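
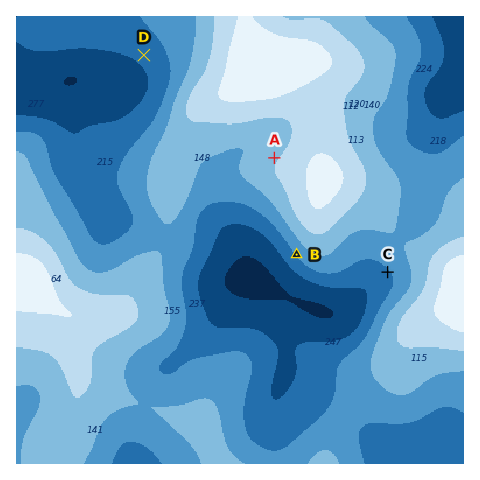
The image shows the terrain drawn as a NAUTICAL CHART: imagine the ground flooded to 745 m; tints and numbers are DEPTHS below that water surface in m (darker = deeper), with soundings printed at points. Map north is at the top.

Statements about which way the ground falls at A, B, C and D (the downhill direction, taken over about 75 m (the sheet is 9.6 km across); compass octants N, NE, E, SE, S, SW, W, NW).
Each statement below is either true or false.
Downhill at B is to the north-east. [false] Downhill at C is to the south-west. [true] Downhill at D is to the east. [false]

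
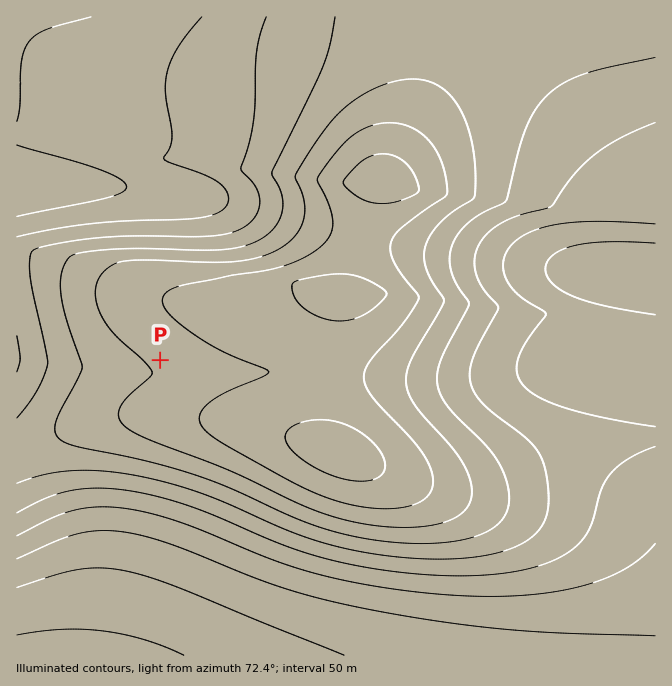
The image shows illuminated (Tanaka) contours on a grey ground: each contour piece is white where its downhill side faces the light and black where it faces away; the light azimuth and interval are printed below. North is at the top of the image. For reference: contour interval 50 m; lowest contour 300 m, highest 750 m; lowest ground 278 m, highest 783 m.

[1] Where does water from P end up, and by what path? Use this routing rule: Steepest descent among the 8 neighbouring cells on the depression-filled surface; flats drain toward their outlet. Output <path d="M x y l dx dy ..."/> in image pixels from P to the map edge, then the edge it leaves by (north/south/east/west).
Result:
<path d="M160 360l-10 10-133 0"/>
exit: west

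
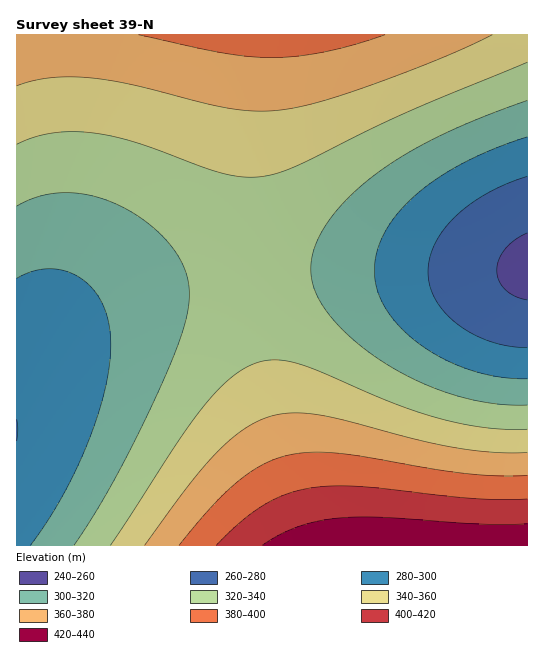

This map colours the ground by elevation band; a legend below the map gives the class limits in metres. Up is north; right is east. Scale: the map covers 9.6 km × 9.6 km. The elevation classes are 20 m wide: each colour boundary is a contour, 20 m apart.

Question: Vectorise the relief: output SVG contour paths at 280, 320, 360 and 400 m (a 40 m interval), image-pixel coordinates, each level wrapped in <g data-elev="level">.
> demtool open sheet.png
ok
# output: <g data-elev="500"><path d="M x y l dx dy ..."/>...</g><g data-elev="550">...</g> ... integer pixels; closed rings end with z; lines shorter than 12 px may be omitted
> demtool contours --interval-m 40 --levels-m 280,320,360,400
<g data-elev="280"><path d="M17 420l1 9-1 12"/><path d="M527 348l-18-2-19-5-17-7-15-9-12-12-10-13-6-13-2-15 2-15 5-13 8-14 12-13 15-13 17-11 19-9 21-8"/></g><g data-elev="320"><path d="M527 405l-34-2-36-7-36-14-35-18-31-23-25-25-15-24-3-11-1-12 1-10 3-12 11-23 20-24 26-23 30-21 35-19 41-18 49-19"/><path d="M17 206l22-10 24-3 27 2 26 9 26 15 23 20 15 21 5 11 3 12 1 17-3 20-8 24-13 32-23 49-23 47-23 39-22 34"/></g><g data-elev="360"><path d="M527 452l-36 0-40-5-134-32-23-2-20 2-15 5-13 8-28 23-29 34-44 60"/><path d="M17 86l16-5 17-3 19-1 21 1 43 7 94 23 27 3 24-1 37-7 51-16 74-28 52-24"/></g><g data-elev="400"><path d="M527 499l-56-1-116-12-22 0-20 2-26 6-22 10-23 17-26 24"/></g>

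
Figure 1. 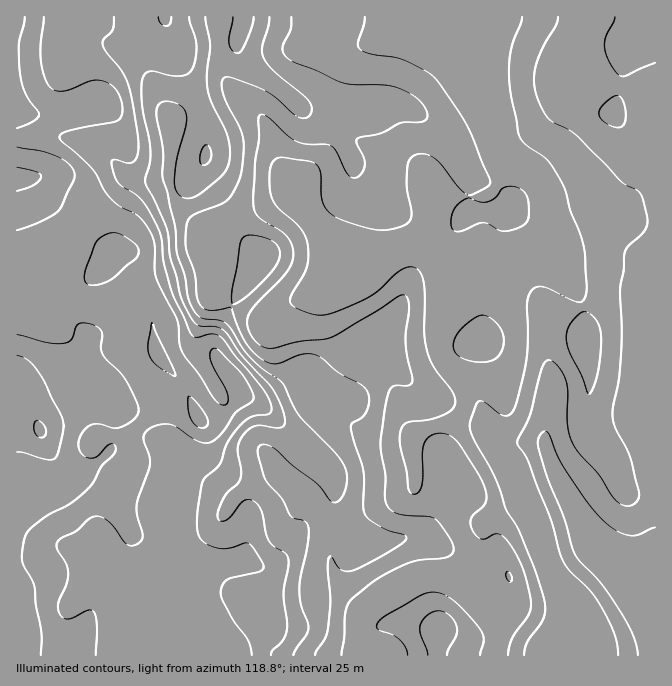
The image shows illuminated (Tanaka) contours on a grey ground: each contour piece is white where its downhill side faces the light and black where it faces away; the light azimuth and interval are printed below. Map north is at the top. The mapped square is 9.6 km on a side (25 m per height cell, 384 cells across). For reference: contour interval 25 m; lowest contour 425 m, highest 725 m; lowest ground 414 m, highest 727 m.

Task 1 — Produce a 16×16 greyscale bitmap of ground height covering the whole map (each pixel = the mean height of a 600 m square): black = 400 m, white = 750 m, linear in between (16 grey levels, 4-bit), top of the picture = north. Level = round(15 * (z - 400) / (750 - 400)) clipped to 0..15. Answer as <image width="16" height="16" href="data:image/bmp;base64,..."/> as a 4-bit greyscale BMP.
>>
<image width="16" height="16" href="data:image/bmp;base64,Qk32AAAAAAAAAHYAAAAoAAAAEAAAABAAAAABAAQAAAAAAIAAAAATCwAAEwsAABAAAAAAAAAAAAAAABEREQAiIiIAMzMzAERERABVVVUAZmZmAHd3dwCIiIgAmZmZAKqqqgC7u7sAzMzMAN3d3QDu7u4A////AMuqqpdVdkMxy6qpl1VlUyG7u6qXdlVCEcu6qYd2VDISzLqpeHVUMSLsy7mIZUMhMtzLu5d1VDIyzMy5ZmZEQzLMu4ZUVURDMszLdmREREMyzMpmZERERDLcqHZEVUREMsuoh1VVREMiy7iGZmVUMiK7qYdmVUQyIrqph2VERDIi"/>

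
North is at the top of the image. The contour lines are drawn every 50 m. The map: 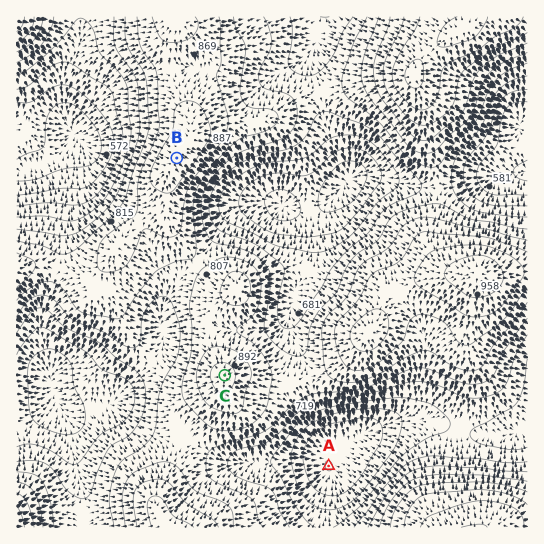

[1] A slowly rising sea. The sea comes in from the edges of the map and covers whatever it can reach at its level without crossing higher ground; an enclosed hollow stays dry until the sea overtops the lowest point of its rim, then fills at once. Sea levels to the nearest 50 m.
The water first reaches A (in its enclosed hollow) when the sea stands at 650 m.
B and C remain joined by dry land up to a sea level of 800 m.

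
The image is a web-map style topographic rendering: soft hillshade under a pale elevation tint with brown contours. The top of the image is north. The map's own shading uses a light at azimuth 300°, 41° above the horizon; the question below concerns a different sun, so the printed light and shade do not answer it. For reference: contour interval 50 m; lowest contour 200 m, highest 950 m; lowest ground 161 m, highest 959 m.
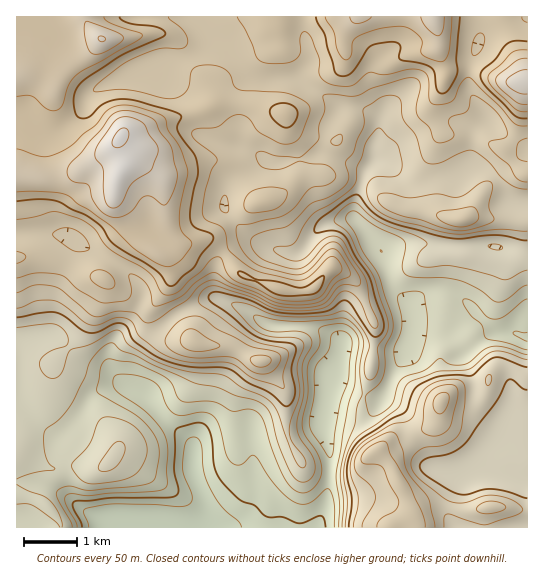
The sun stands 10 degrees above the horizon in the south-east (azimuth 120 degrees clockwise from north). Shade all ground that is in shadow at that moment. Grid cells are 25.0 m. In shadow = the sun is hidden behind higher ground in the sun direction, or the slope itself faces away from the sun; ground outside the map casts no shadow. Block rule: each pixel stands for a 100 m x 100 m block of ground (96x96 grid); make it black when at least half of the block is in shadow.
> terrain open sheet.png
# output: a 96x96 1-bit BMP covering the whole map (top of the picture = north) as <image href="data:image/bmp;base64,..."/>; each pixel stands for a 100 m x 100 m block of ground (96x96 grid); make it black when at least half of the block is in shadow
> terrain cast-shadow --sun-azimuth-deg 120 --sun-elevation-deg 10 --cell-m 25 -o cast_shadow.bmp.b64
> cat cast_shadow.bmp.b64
<image width="96" height="96" href="data:image/bmp;base64,Qk2+BAAAAAAAAD4AAAAoAAAAYAAAAGAAAAABAAEAAAAAAIAEAAATCwAAEwsAAAIAAAAAAAAA////AAAAAAAAAAAAAAAAP4AAAAAAAAAAAAAAf/gAAAAAAAAAAAAA//gAAAAAAAAAAAAB/+AAAAAAAAAAAAAD/4AADwAAAAAAAAAH/4AAH8AAAAAAAAAH/4AAP8AAAAAAAAAD/wAAf4AAAAAAAAAB/wAAPAAAAAAAAAAA/wAAAAAAAAAAAAAg/wAAAAAAAAAAGABw/wAAAAAAAAAAPADg/4AAAAAAAAAAPAHh/4AAAAAAAAAAPAHh/8AAAAAAAAAAPAPD//AAAAAAAAAAPAfD//gAAAAAAAAAHAfH//wAAAAAAAAACAfH//4AAAAAAAAAAA/H//9wAAAAAAAAAA/H///4AAAAAAAAAAeH///4AAAAAAAAAAOH///8AAAAAAAAAAAD///+AAAAAAAAAAAD/z/+AAAAAAAAAAAB/7//AAAAAAAAAAAA/5//gAAAAAAAAAAAP5//wAAAAAAAAAAAH8//9wAAAAAAAAAAH8///wAAAAAAAAAAH8///4AAAAAAAAAAP8f+/8AAAAAAAAAAP+f8/+EAAAAAAAcAP+PA//EAAAAAAAPgP+AAf+AAAAwGAAPwP+AAP4AAAB4PAAPwP+AAAAAAAB4PAAPAD8AAAAAAAAQPAAAAB8AAAAAAAAACAAAAB8AAAAAAAAAAAAAAA4AAAAAAAAAAAAAAAwAAAAAAAAAAAAAAAAAAAAAAAAAAAAAAAAAAAAAAAABgAAAAAAAAAAAAAABgAAAHAAAAAAAAAABgAAAPgAAAAAAAAAAAAAA/gAAAAAAAAAAAAQB/wAAAAAAAAAAAAAD/4AGAAAAAAAAAAAH/4APAAAAAAAAAAAH/4APgAAAAAAAAAAH/4AHAAAAAAAAAAAB/8AAAAAAAAYAAAAAf8AAAAAAAA4AAAAAD8AAAAAAAAAAAAAAAQAAAAAAAAAAAAAAAAAAAAAAAAAAAAAAAAAAAAAAAAAAAAAAAAAAAcAAAAAAAAAAAAGAAOAAAAIAAAHAAAOAAGAAAAYAAAHAAAOAAAAAAA4AAAAAAAOAAAAAAA8AAAAAAAGAAAAAAAcAAAAAAAEAAAAAAAcAAAAAAAAAAAAAAAEAAAAAAAAAAAAAAIAAAAAAAAAAAAAAAeAAAAAAAAAAAAAAA/gAAAAAAAAAAAAAA/wAAAAAAAAAAAAAA/8AAAAAAAAAAAAAA/8AAAAAAAAAAAAAA/+AAAAAAAAAAAAAA//AAAAAAAAAAAAAAf/AAAAAAAAAAAAAAf/gAAAAAAAAAABgAP/gAAAAAAAAgADgAP/wAAAAAAABwADAAP/gAAAAAAAB4AAAAH+AAAAAAAAB8AAAAAAAAAAAAAAA+AMAAAAAAAAAAAAA+A+AAAAAAAAAAAAA/B/gAAAAAAAAAAAAeB/wAAAAAAAAAAAAAD/4AAAAAAAAAMAAAD/4AAAAAAAAAcAAAH/4AAAAAAAAAcAAAD/4AAAAAAAAA8AAAD/wABAAAAAAA8AAAB/AADAAAAAAB4AAAAAAADAAAAAAAgAAAAAAAAAAAAAAAAAAAAAAAAAAAAAABwAAAAAA="/>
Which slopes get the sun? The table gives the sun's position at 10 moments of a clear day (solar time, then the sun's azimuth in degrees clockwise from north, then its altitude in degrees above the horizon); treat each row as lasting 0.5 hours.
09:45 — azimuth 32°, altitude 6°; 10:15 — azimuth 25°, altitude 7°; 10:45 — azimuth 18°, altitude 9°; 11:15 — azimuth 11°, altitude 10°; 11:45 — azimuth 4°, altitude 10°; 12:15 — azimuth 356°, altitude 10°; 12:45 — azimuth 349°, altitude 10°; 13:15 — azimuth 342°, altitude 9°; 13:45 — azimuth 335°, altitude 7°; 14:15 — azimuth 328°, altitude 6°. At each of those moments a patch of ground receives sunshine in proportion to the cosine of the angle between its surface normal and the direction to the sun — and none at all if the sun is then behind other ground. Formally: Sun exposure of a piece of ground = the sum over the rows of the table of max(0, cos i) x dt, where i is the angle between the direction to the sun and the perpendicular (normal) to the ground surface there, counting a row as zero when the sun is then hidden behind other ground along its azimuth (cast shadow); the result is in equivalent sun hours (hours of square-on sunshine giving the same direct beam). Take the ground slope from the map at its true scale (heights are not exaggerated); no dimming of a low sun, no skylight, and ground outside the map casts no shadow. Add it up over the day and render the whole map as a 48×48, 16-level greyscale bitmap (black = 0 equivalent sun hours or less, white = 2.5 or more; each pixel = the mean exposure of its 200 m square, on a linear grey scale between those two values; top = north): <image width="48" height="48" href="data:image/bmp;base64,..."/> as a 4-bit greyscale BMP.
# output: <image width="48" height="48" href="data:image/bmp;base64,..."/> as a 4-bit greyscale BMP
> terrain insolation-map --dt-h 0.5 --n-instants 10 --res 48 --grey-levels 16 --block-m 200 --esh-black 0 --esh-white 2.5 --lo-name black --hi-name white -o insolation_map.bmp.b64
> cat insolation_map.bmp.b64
<image width="48" height="48" href="data:image/bmp;base64,Qk32BAAAAAAAAHYAAAAoAAAAMAAAADAAAAABAAQAAAAAAIAEAAATCwAAEwsAABAAAAAAAAAAAAAAABEREQAiIiIAMzMzAERERABVVVUAZmZmAHd3dwCIiIgAmZmZAKqqqgC7u7sAzMzMAN3d3QDu7u4A////AEQzZgAAAAASIzMjMyIRI1ZmdkRVMhAAASIUkgAAAAAAEiIRIiEAElZ3h1ZlIzIREiNpMAAAAAAAIyIiIhAAEkRVVEZ2i93My2dzAAAAAAATMiIiIhAAETIzMki7qaztuTMhERAAABJDERIiIhEAIjISJJy5ZVZmVRI0RFQhIjMhABIRERESRWQBN5YhI0RERDNFVWdUMzIQAAERERJHdXhBN1EAATRERERVVWZlREMQAAAQABN6hFzqZlEAACNERFVEVVZmZlQQAAAAABSIU0n/11MAASJERGUyNFV4h2IAAAAAAANTIjSO/JcyIzI0RFQyI1VohiAAAAAAAAEiEiNHzrdCIzIjREMzIkZnQQAAAAAAAAAiESNFaHZTI0MSMzMzIiQxAAAAAAAAAAIyERMxNWiadFQiMjMzIhAAAAAAAAAAABVRABIQJZzv+3UzIjMzMhAAAAAAAAAAABQgAAARNa3v/9lkNTREMgAAAAAAAAABMyEAAAA1RGeIm824nUREMQAAAAAAAAEnzYEAAAAUM0VnZGv//zIiIQAAABNERniIUgAAAAAAATRWZUbNuAAAAAAAARNoiHdRAAAAAAAAIjRFVmVDMgAAAAAAAAAEdlMQAAAAAAAEdDM0REMQEgAAABAAARAAIyAAAAAAAAAnhTMyIhEAEQAAAAAAERAAAAAAAAAAAAAnYyIREAAAAAAAARACIAAAAAAAAliWIAA3QQAAAAAREAAAE0RkEAAQAAAUnv/9gQOXIQAAAAASIBASNWZBAAAREQJ87+3dx2vFERAAAAASMlVVQzIQABRDIRSaqGVpzLtiAAAAAAABEodUMQAAE2ZEQhR2EAElvsggAAAAAAAAACEQAAAAJENGiHZRAAEjfMUAAAAAAAAAAAAAAAAAEjI1ealAAAAQASAAAAAAAQARIwAAAAAAEiI0RWYxAAAAAAAAABI2m4VmZgAAABIhIiIzNERFQyEQAAABNoiImZZDIQAAATRDIhIjMzNXmHQhAAAmmYd3ZnYxACIzIRNTERIzMzNGiYdTIiJIiGRFVFZBAGd2VDJFMjVlVCI1Z4h2ZnVGdlQiMzQxJniIiGM1VDRWZUVVQyJFZjIjMzQhESERNYd3iYYzREVomHZUIQACMhIiIzMhABEiImVWeJqFRXmpdTIiEAATRUMRIiMzIiNDEFVEV5upd3dkERMzIhEjRVQhIREkVDMhAEQhJYm93dp0IRIiIyMyJGZCEiIRESEQADIhJWjP/+25dkMzRomGQgEQASQgASEAABEzMhN5qod2Z3ZniauoMAAAAAFBAiAAABJFMQACRERVVVVWeIhjAAAAAAATEQASI1VVQQAAEjRFVVVVQyEiMgARAAACQiWamGVVVBAAABNEVmZUMQATQxERIQAANVi7u1VVVTAAAAAjRVVEQzMzMiMhI0MhJEZ5vFVVVDIhEAADRUREM0RDM0MAASMzRERXq1VEQ0nMynZnVERDMzMyEjEAAAERNDRFeEREQ1mruqmGVERDNEQzIjIRERIzREREVg=="/>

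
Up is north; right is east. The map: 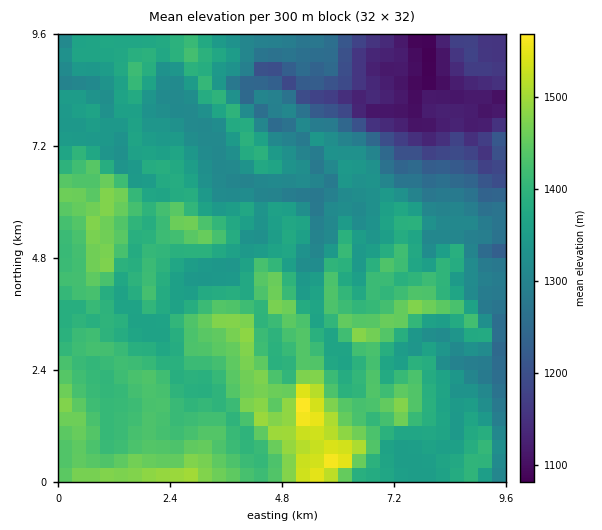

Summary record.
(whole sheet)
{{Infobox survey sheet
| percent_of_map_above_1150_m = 94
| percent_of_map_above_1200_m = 90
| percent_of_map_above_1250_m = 87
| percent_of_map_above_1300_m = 78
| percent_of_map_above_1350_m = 60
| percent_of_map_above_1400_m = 36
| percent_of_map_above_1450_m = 12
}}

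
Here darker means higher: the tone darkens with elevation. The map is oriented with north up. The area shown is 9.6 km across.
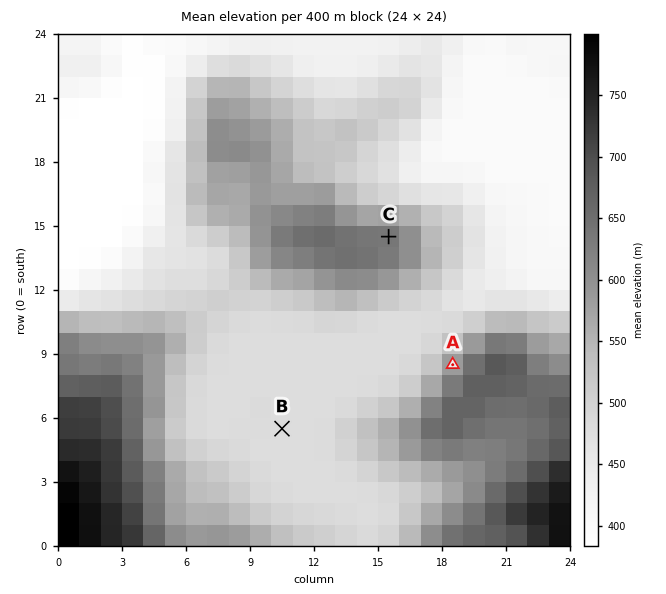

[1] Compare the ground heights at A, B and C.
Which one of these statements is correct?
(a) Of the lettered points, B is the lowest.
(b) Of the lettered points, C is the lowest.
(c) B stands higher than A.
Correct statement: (a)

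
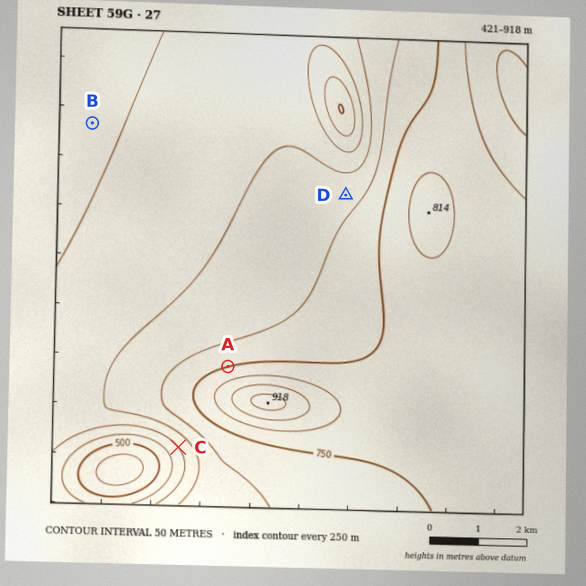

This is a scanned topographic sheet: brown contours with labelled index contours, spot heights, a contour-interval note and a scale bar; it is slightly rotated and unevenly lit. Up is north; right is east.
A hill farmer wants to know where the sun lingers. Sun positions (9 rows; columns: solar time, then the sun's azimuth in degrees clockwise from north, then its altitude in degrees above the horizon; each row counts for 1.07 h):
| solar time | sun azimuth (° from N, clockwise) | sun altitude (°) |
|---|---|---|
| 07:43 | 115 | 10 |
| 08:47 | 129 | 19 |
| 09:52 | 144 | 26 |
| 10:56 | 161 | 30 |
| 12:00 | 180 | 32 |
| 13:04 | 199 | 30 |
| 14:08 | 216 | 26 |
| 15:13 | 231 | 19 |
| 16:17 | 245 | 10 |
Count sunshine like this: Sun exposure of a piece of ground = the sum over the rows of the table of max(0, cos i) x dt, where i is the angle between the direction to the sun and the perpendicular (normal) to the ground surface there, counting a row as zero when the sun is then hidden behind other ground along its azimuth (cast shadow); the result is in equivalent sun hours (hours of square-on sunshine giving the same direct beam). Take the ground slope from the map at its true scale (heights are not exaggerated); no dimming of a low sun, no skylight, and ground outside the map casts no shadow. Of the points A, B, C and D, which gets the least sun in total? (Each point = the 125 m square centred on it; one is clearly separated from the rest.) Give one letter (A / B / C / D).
A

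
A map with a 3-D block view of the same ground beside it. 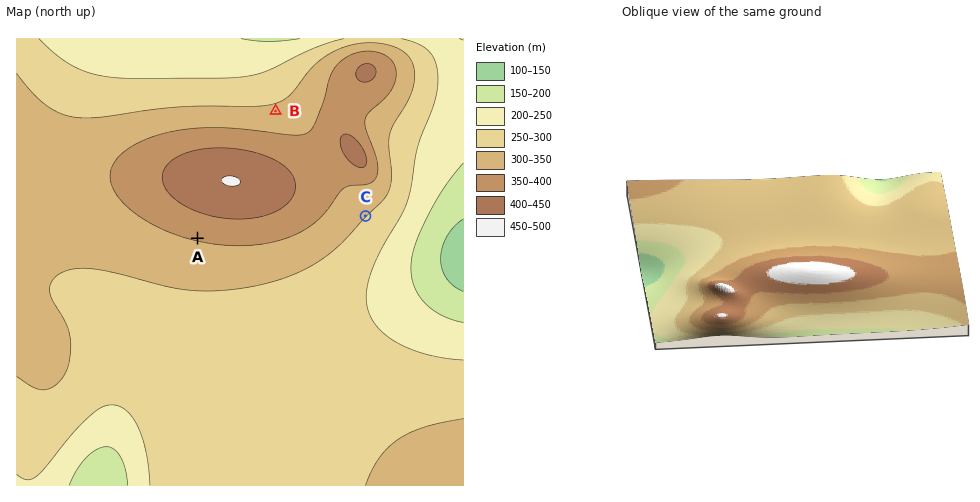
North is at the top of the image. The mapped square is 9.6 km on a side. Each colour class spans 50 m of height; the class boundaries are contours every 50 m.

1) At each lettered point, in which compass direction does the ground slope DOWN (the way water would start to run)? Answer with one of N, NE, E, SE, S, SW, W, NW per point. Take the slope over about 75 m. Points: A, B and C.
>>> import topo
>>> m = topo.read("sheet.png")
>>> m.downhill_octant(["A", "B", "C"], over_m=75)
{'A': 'S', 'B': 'N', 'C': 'SE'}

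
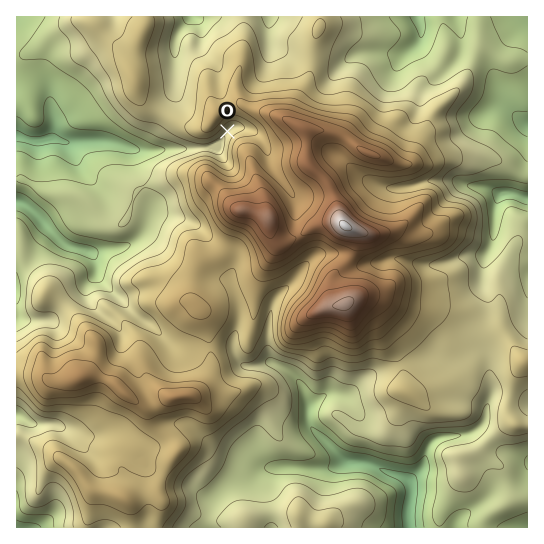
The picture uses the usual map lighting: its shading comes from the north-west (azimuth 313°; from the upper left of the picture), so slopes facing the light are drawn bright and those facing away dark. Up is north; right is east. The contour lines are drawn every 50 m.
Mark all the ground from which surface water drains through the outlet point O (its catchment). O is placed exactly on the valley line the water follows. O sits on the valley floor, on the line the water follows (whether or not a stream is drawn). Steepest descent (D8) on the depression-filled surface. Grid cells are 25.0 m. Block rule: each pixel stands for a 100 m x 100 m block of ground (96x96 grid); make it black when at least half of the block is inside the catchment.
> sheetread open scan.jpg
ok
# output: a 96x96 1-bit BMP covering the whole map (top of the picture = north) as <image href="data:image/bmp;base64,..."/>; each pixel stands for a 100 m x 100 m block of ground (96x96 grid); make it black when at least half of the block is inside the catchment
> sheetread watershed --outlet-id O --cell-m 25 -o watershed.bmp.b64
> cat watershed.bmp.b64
<image width="96" height="96" href="data:image/bmp;base64,Qk2+BAAAAAAAAD4AAAAoAAAAYAAAAGAAAAABAAEAAAAAAIAEAAATCwAAEwsAAAIAAAAAAAAA////AAAAAAAAAAAAAAAAAAAAAAAAAAAAAAAAAAAAAAAAAAAAAAAAAAAAAAAAAAAAAAAAAAAAAAAAAAAAAAAAAAAAAAAAAAAAAAAAAAAAAAAAAAAAAAAAAAAAAAAAAAAAAAAAAAAAAAAAAAAAAAAAAAAAAAAAAAAAAAAAAAAAAAAAAAAAAAAAAAAAAAAAAAAAAAAAAAAAAAAAAAAAAAAAAAAAAAAAAAAAAAAAAAAAAAAAAAAAAAAAAAAAAAAAAAAAAAAAAAAAAAAAAAAAAAAAAAAAAAAAAAAAAAAAAAAAAAAAAAAAAAAAAAAAAAAAAAAAAAAAAAAAAAAAAAAAAAAAAAAAAAAAAAAAAAAAAAAAAAAAAAAAAAAAAAAAAAAAAAAAAAAAAAAAAAAAAAAAAAAAAAAAAAAAAAAAAAAAAAAAAAAAAAAAAAAAAAAAAAAAAAAAAAAAAAAAAAAAAAAAAAAAAAAAAAAAAAAAAAAAAAAAAAAAAAAAAAAAAAAAAAAAAAAAAAAAAAAAAAAAAAAAAAAAAAAAAAAAAAAAAAAAAAAAAAAAAAAAAAAAAAAAAAAAAAAAAAAAAAAAAAAAAAAAAAAAAAAAAAAAAAAAAAAAAAAAAAAAAAAAAAAAAAAAAAAAAAAAAAAAAAAAAAAAAAAAAAAAAAAAAAAAAAAAAAAAAAAAAAAAAAAAAAAAAAAAAAAAAAAAAAAAAAAAAAAAAAAAAAAAAAAAAAAAAAAAAAAAAAAAAAAAAAAAAAAAAAAAAAAAAAAAAAAAAAAAAAAAAAAAAAAAAAAAAAAAAAAAAAAAAAAAAAAAAAAAAAAAAAAAAAAAAAAAAAAAAAAAAAAAAAAAAAAAAAAAAAAAAAAAAAAAAAAAAAAAAAAAAAD4AAAAAAAAAAAAAAD8AAAAAAAAAAAAAAH/AAAAAAAAAAAAAAH/+AAAAAAAAAAAAAH/+AAAAAAAAAAAAAP/8AAAAAAAAAAAAAP/8AAAAAAAAAAAAAP/8AAAAAAAAAAAAAP/4AAAAAAAAAAAAAP/4AAAAAAAAAAAAAf/wAAAAAAAAAAAAAf/wAAAAAAAAAAAAAf/gAAAAAAAAAAAAA/+AAAAAAAAAAAAAA/+AAAAAAAAAAAAAA/+AAAAAAAAAAAAAB/+AAAAAAAAAAAAAB/+AAAAAAAAAAAAAD/+AAAAAAAAAAAAAH/+AAAAAAAAAAAAAP/8AAAAAAAAAAAAAf/4AAAAAAAAAAAAA//gAAAAAAAAAAAAB/8AAAAAAAAAAAAAAfgAAAAAAAAAAAAAAAAAAAAAAAAAAAAAAAAAAAAAAAAAAAAAAAAAAAAAAAAAAAAAAAAAAAAAAAAAAAAAAAAAAAAAAAAAAAAAAAAAAAAAAAAAAAAAAAAAAAAAAAAAAAAAAAAAAAAAAAAAAAAAAAAAAAAAAAAAAAAAAAAAAAAAAAAAAAAAAAAAAAAAAAAAAAAAAAAAAAAAAAAAAAAAAAAAAAAAAAAAAAAAAAAAAAAAAAAAAAAAAAAAAAAAAAAAAAAAAAAAAAAAAAAAAAAAAAAAAAAAAAA="/>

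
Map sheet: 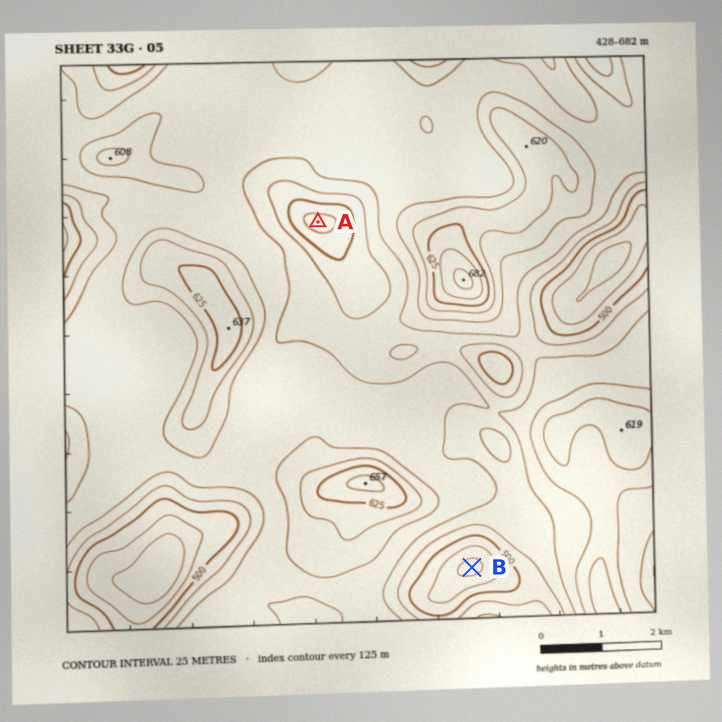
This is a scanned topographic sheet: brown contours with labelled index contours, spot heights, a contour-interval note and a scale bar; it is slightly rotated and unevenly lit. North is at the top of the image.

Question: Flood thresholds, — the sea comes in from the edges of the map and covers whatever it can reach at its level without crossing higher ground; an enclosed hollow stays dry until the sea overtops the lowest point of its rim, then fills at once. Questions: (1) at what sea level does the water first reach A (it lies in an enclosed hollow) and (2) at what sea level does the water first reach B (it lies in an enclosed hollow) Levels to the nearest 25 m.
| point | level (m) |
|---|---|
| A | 550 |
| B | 500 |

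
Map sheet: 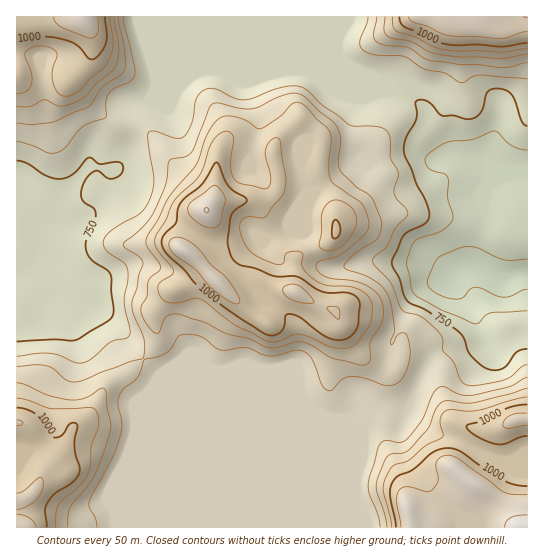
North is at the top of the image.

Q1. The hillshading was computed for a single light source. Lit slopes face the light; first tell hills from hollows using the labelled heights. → NW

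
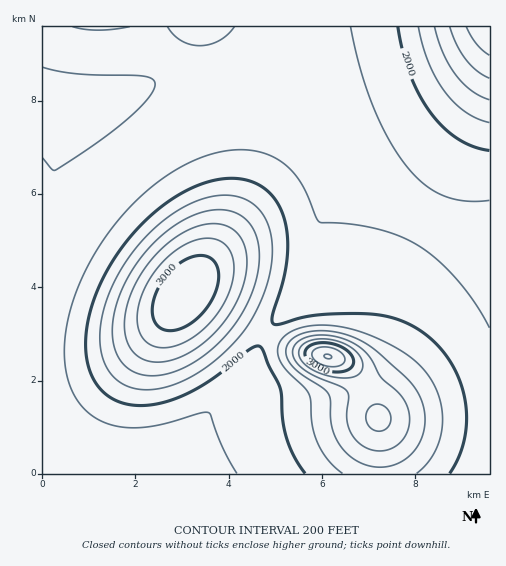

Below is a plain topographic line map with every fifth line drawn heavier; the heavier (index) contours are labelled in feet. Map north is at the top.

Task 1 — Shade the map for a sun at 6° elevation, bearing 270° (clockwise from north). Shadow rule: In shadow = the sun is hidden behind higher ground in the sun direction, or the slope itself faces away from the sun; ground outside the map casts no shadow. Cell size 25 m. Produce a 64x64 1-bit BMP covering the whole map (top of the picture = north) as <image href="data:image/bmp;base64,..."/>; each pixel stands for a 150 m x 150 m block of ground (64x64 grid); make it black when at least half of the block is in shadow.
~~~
<image width="64" height="64" href="data:image/bmp;base64,Qk0+AgAAAAAAAD4AAAAoAAAAQAAAAEAAAAABAAEAAAAAAAACAAATCwAAEwsAAAIAAAAAAAAA////AAAAAAAAAAAAAAAAAAAAAAAAAAfAAAAAAAAAD/wAAAAAAAAf/wAAAAAAAB//AAAAAAAAP/8AAAAAAAA//wAAAAAAAD//AAAAAAAAP/8AAAAAAAA//wAAAAAAAD//AAAAAAAAP/8AAAAAAAA//wAAB8AAAH/8AAAP+AAf//8AAA/8AD///wAAD/8AP///AAAP/wB///8AAA//gH///wAAB//Af/4AAAAH//AQAAAAAAf//AAAAAAAA///gAAAAAAD///wAAAAAAP///gAAAAAAf///AAAAAAB///+AAAAAAH///4AAAAAAP///wAAAAAA///+AAAAAAB///4AAAAAAH///AAAAAAAP//4AAAAAAA///AAAAAAAB//4AAAAAAAD//AAAAAAAAP/4AAAAAAAAf+AAAAAAAAA/wAAAAAAAAAQAAAAAAAAAAAAAAAAAAAAAAAAAAAAAAAAAAAAAAAAAAAAAAAAAAAAAAAAAAAAAAAAAAAAAAAAAAAAAAAAAAAAAAAAAAAAAAAAAAAAAAAAAAAAAAAAAAAAAAAAAAAAAAAAAAAAAAAAAAAAAAAAAAAAAAAAAAAAAAAAAAAAAAAAAAAAAAAAAAAAAAAAAAAAAAAAAAAAAAAAAAAAAAAAAAAAAAAAAAAAAAAAAAAAAAAAAAAAAAAAAAAAAAAAAAAAAAAAAAAAA=="/>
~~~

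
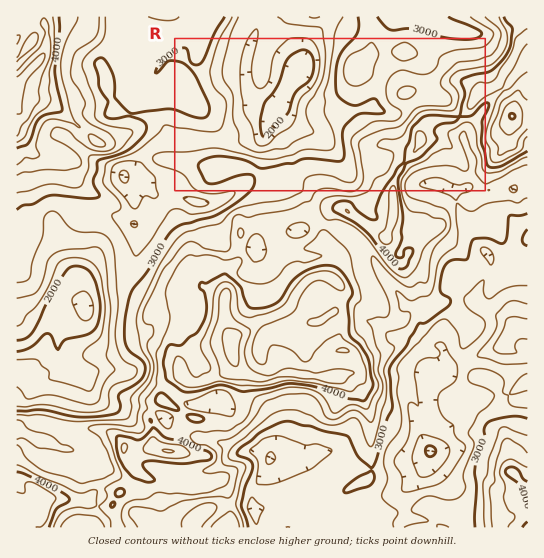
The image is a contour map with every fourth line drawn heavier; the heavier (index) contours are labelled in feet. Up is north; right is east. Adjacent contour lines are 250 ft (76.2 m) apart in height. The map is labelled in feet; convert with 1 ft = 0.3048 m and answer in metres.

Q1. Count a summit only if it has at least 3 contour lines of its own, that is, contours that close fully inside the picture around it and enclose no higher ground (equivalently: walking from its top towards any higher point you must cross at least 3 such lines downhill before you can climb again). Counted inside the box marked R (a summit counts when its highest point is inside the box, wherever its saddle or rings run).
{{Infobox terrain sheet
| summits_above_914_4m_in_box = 0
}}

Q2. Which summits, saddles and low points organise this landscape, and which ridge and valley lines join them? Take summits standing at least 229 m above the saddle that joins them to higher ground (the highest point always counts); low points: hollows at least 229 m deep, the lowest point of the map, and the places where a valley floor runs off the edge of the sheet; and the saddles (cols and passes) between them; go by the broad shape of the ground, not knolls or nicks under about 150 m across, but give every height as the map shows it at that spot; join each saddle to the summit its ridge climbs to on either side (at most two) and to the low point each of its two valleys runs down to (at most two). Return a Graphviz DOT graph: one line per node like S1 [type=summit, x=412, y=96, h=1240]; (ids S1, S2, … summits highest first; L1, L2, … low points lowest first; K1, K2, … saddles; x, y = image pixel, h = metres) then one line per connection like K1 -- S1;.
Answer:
graph terrain {
  S1 [type=summit, x=511, y=117, h=1528];
  S2 [type=summit, x=231, y=346, h=1505];
  S3 [type=summit, x=17, y=85, h=1472];
  S4 [type=summit, x=513, y=473, h=1253];
  L1 [type=low, x=86, y=307, h=509];
  L2 [type=low, x=274, y=110, h=536];
  L3 [type=low, x=430, y=451, h=599];
  K1 [type=saddle, x=235, y=422, h=1158];
  K2 [type=saddle, x=326, y=225, h=1132];
  K3 [type=saddle, x=294, y=217, h=1102];
  K4 [type=saddle, x=121, y=247, h=862];
  K5 [type=saddle, x=147, y=150, h=803];
  K6 [type=saddle, x=467, y=361, h=788];
  K1 -- S2;
  K1 -- L1;
  K1 -- L3;
  K2 -- S1;
  K2 -- S2;
  K2 -- L1;
  K2 -- L3;
  K3 -- S1;
  K3 -- L1;
  K3 -- L2;
  K4 -- S3;
  K4 -- L1;
  K4 -- L2;
  K5 -- S1;
  K5 -- S3;
  K5 -- L2;
  K6 -- S1;
  K6 -- S4;
  K6 -- L3;
}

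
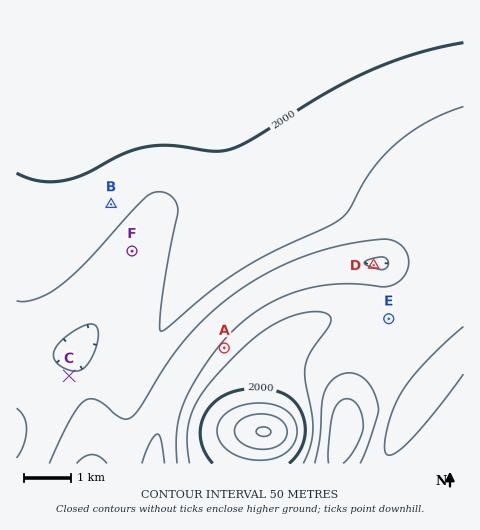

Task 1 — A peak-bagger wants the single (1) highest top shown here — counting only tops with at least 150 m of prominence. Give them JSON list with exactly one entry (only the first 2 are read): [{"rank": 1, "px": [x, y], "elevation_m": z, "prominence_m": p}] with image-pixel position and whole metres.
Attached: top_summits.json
[{"rank": 1, "px": [264, 432], "elevation_m": 2156, "prominence_m": 341}]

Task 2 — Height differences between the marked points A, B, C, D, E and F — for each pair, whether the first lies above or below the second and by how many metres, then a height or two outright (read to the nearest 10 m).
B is above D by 120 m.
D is below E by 90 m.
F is above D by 80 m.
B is above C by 70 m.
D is below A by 70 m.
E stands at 1940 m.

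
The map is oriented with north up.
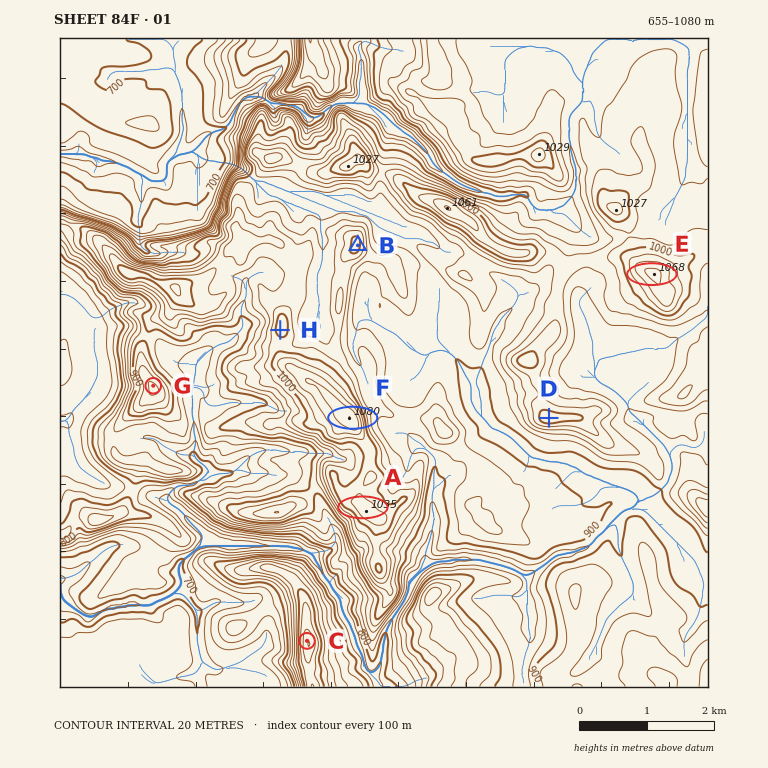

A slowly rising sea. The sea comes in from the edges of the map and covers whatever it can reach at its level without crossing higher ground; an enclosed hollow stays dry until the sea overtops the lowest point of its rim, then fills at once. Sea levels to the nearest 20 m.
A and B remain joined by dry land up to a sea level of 960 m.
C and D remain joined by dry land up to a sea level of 780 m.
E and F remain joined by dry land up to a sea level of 920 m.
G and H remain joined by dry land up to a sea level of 900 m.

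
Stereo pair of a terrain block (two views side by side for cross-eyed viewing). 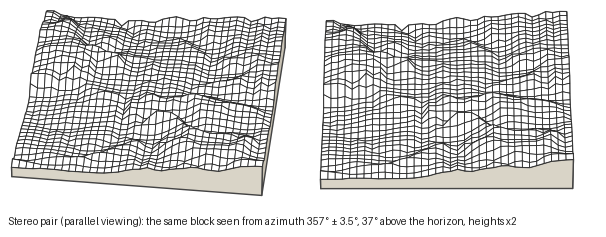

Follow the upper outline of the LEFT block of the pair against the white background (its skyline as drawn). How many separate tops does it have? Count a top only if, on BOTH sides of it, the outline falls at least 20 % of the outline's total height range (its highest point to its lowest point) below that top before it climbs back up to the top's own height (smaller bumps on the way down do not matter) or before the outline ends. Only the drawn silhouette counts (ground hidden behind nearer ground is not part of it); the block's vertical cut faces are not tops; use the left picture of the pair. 0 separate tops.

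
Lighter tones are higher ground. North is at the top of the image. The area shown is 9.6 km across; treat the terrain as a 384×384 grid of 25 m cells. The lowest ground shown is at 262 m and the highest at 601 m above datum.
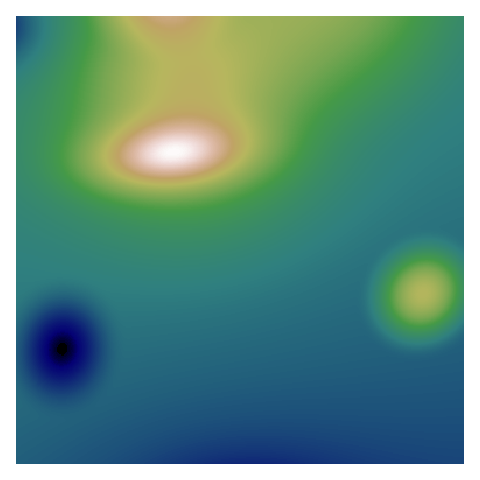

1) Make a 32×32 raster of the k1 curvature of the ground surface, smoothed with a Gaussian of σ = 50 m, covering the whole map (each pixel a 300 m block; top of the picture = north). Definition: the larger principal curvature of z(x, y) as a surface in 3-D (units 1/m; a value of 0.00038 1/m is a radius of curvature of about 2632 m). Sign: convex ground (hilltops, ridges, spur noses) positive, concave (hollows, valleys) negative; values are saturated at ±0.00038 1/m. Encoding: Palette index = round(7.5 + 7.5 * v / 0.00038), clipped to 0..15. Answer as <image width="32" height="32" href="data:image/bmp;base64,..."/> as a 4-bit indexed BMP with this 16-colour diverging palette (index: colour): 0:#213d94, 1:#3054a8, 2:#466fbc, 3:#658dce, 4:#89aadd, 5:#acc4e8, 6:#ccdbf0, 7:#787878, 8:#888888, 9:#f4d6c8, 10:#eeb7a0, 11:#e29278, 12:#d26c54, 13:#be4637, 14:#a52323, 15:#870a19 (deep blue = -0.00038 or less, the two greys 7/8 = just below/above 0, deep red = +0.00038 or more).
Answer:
<image width="32" height="32" href="data:image/bmp;base64,Qk12AgAAAAAAAHYAAAAoAAAAIAAAACAAAAABAAQAAAAAAAACAAATCwAAEwsAABAAAAAAAAAAlD0hAKhUMAC8b0YAzo1lAN2qiQDoxKwA8NvMAHh4eACIiIgAyNb0AKC37gB4kuIAVGzSADdGvgAjI6UAGQqHAIiIiIiIiIiIiIiIiIiIiIiIiIiIiIiIiIiIiIiIiIiIiIiIiIiIiIiIiIiIiIiIiIqqqYiIiIiIiIiIiIiIiIiqmauYiIiIiIiIiIiIiIiIqYiauIiIiIiIiIiIiIiIiJhmebqIiIiIiIiIiIiIiIiXVWiriIiIiIiIiIiIiIiIllVXq4iIiIiIiIiIiJmpmJdVaKuIiIiIiIiIiImry6mod3mqiIiIiIiIiIiJve3KupiaqIiIiIiIiIiIis7+25qqqpiIiIiIiIiIiIm9/+yImpiIiIiIiIiIiIiJrN7siIiIiIiIiIiIiIiIiJvMy4iIiIiIiIiIiIiIiIiJqqmIiIiIiIiIiIiIiIiIiIiIiIiIiIiIiIiIiIiIiIh3d4iIiIiIiIiIiIiIiIiIiIiIiImZmZiIiIiIiIiIiIiIiJmqu7uqqpmYiIiIiIiIiIiZrN7///7LqZiIiHd4iIiIiarN7///7bqZiHd3d3eIiIiImaqru7upmId3d3d3eIh3eIiJmZmZmIiHd3d4iIeIh3eIiIiYiIiIh3d3iIiIiIiIiIiIiIiIiIiHeIiIiIiIiIiIiIiIiIiIiIiIiIiYiIiIiIiIiIiIiIiIiIiIiIiIiImZmIiIiIiIiIiIiIiIiIiZmZiHiIiIiIiIiIiIiHiJmaqYiIiIiIiIiIiI"/>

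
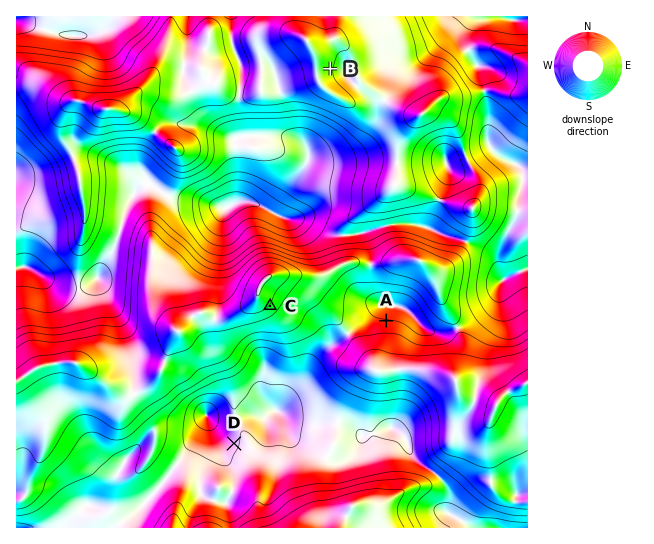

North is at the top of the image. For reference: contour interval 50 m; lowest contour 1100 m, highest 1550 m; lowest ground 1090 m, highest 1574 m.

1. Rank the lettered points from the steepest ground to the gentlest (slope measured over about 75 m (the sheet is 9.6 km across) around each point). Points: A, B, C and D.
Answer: C A B D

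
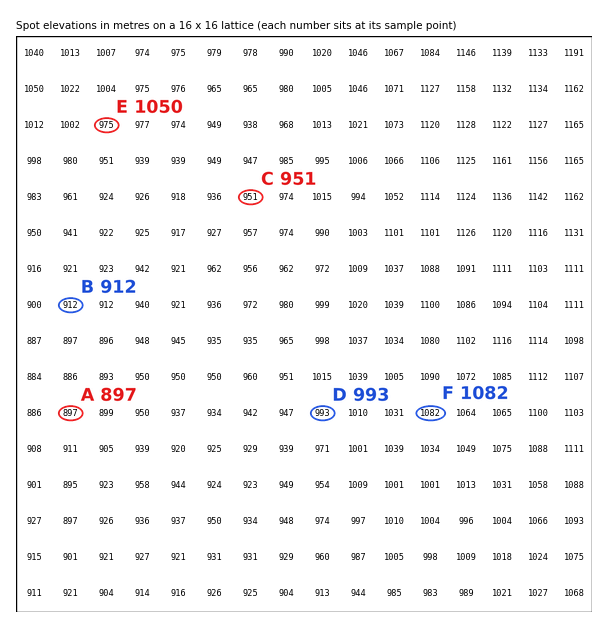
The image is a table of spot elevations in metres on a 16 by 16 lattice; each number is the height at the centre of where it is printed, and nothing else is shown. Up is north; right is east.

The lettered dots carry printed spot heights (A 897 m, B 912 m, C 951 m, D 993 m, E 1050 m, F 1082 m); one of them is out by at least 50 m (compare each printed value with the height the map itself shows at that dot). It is E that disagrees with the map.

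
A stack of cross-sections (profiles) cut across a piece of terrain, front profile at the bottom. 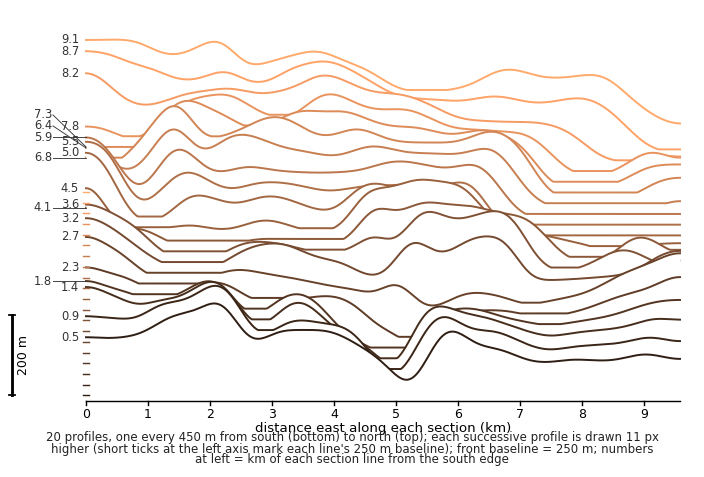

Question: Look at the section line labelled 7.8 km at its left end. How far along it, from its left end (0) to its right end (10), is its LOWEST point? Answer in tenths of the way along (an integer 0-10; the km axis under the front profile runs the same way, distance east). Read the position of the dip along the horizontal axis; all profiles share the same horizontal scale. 9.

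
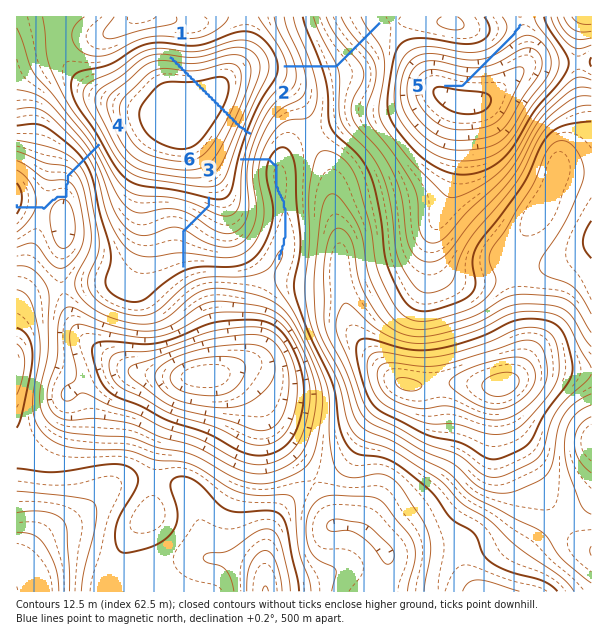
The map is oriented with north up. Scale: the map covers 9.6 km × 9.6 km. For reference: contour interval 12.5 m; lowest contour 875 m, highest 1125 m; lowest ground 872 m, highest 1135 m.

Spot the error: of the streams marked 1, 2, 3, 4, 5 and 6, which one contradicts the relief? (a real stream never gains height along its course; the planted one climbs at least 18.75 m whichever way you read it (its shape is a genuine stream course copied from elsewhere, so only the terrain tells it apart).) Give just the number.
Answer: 1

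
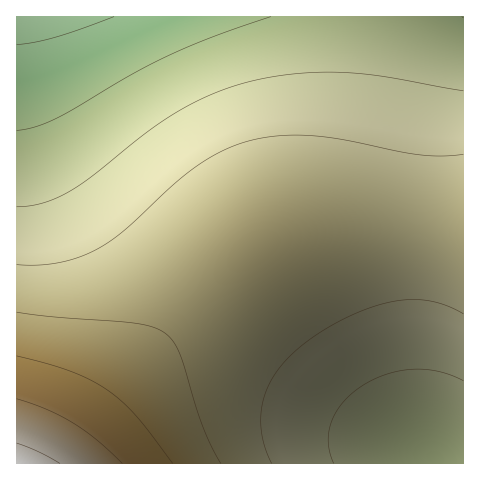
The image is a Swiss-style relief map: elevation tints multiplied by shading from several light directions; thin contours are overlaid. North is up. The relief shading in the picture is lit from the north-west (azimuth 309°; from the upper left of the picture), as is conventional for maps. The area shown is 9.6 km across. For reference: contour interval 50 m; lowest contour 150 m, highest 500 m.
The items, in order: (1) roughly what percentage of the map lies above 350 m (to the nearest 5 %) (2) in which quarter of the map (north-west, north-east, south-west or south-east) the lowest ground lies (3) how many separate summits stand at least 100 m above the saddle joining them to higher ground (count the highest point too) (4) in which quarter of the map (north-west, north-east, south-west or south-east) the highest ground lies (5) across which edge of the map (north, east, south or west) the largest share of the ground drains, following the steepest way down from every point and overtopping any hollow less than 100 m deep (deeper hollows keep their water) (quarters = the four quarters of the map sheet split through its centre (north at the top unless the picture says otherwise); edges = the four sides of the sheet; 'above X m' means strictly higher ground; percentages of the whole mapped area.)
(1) Ground above 350 m makes up about 15 % of the sheet.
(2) Look to the north-west quarter for the lowest ground.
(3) Counting only tops that stand 100 m proud, the map has 1 summit.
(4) Look to the south-west quarter for the highest ground.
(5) The largest share of the runoff leaves by the northern edge.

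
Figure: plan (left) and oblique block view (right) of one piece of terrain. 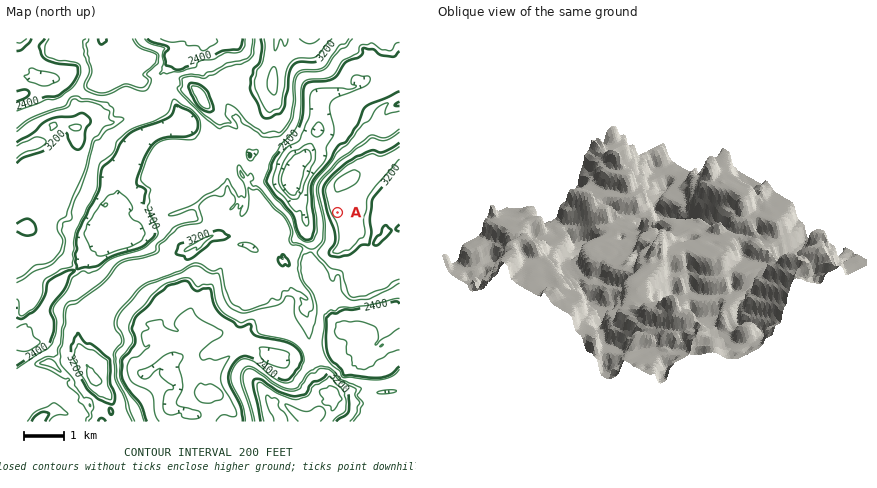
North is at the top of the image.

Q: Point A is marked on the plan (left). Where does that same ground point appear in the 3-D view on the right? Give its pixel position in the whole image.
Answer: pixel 722 187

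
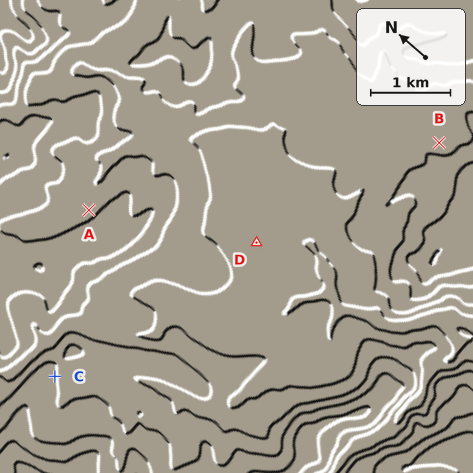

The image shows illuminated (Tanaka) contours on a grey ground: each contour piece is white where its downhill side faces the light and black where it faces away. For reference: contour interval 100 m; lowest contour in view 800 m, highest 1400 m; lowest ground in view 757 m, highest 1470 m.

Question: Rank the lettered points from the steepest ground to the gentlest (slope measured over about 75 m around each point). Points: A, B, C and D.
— A C B D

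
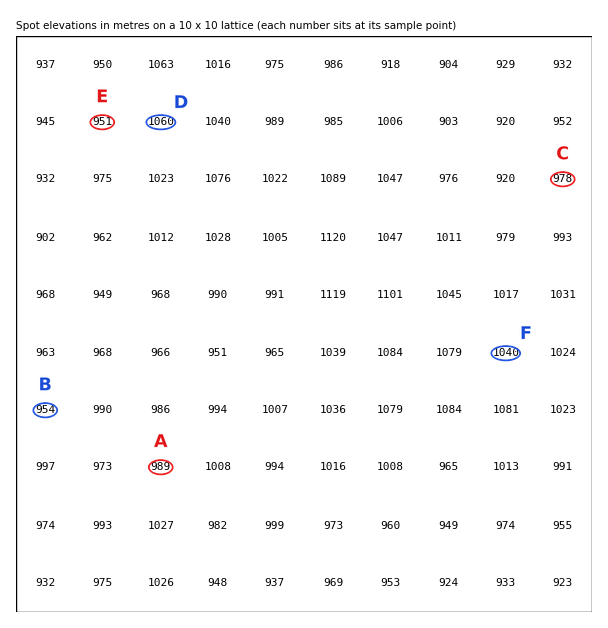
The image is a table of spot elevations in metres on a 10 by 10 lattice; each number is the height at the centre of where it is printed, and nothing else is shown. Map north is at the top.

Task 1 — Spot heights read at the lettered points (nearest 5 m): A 990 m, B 955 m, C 980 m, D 1060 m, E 950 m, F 1040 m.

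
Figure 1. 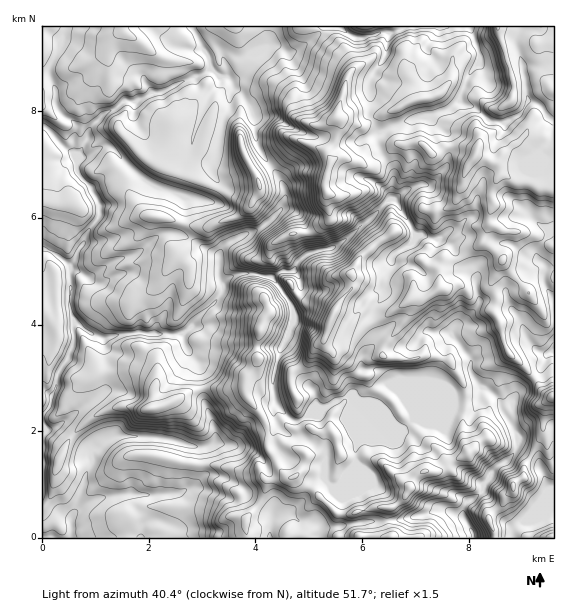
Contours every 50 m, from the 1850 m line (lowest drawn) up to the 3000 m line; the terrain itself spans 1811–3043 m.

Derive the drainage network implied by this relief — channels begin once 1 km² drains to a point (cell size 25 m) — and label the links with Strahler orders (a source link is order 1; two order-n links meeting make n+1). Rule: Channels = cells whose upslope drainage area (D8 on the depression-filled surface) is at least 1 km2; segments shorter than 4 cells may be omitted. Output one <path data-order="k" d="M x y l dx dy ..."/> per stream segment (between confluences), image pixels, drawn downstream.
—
<path data-order="1" d="M272 523l-3 14"/><path data-order="2" d="M72 517l-1 2 0 18"/><path data-order="1" d="M187 489l-8 4-19 0-1 2-26 0-1-2-4 0-1 2-10 0-1 1-15 1-18 10-11 10"/><path data-order="1" d="M356 457l0-8-1-1 0-4-4-7 0-2-3-3 0-33"/><path data-order="1" d="M212 444l-5 3-14 0-1-2-4 0-5-2-4 0-2-2-2 0-2-1-5 0-1-1-8 0-2-2-18 0-2-1-22 0-8 4-7 7-5 1-4 4 0 15-6 8 0 5-1 1-4 15-3 5 0 7-4 4-1 5"/><path data-order="3" d="M43 436l0 59"/><path data-order="1" d="M72 416l-12 9-8 4-3 0-6 7"/><path data-order="1" d="M364 415l-16-16"/><path data-order="2" d="M347 397l-12 3-8 5-3 0-4 4-7 2-4 4-2 0-6 5-2 0-2 1-5-1-16-16 0-3-1-1 0-7-2-1 0-17 3-6 0-5 1-1 0-4 2-2 1-8 11-14 0-30-3-6-4-4-4-8-9-11"/><path data-order="1" d="M387 384l20 23 0 2 4 4 0 8-6 6-1-2-4 0-1-1-7-1-4-4-3 0-4-4-2 0-4-4-3 0-4-4-7-2-4-4-2 0-4-4-4 0"/><path data-order="1" d="M540 352l1 1 8 0 2-1 2 1"/><path data-order="1" d="M187 349l-3-5 0-5-1-3-3-1-4 0"/><path data-order="3" d="M176 335l-7 0-1-2-25 0-2-1-5 0-1 1-11 0-1 2-7 0-7 2-9 0-4-2-3 0-5-3-11-9-4 4"/><path data-order="3" d="M73 327l0 18-8 18-4 4-2 5 0 3-2 1 0 8-4 8 0 3-2 2 0 6-2 1 0 3-6 8 0 21"/><path data-order="1" d="M459 324l-2 0-4 4-1 4 3 7 5 5 3 5 8 10 0 13 1 3 12 14 4 0 12 12 1 8 11 15 4 9 0 18-12 12-3 0-13 13 0 1-7 7 0 7-1 2-4 4-4 2-4 4-1 0-3 4 0 10 5 11 3 3 1 6"/><path data-order="3" d="M223 292l-4 4-3 5-3 2-18 18-2 3-1 0-7 7-2 0-7 4"/><path data-order="1" d="M380 279l5-8 6-6 0-5 2-5 3-3 11-5 0-2 4-4 2-4 0-6"/><path data-order="1" d="M85 276l-6-5-7 0-3 2"/><path data-order="3" d="M271 276l-10 0-5-3-17 0-7 3-8 7 0 8-1 1"/><path data-order="2" d="M69 273l0 3 2 1 0 8-2 2 0 20 2 1 0 4 2 5 0 10"/><path data-order="1" d="M545 239l-8 8 0 2-1 2 0 5 1 3 7 5 3 4-3 7 0 8 4 8 3 2 2 7 0 16"/><path data-order="1" d="M443 236l-7 1-1 2-4 0-10-6-5 0-3-2"/><path data-order="2" d="M413 231l-5-11-7-8-5-11-7 0-5 3"/><path data-order="2" d="M384 204l-15 16-6 4-12 12-2 0-9 8-11 5-8 0-1 2-4 0-1 1-4 0-3 1-11 10-2 6-3 3-12 0-5 4-4 0"/><path data-order="1" d="M285 199l-2 4 0 4-2 2-13 14-12 8-7 1-21 11-7 6-1 3 0 11-1 1 0 12 4 7 0 9"/><path data-order="1" d="M169 191l-6-2-22-12-8-6-22-24-8 0-3 1-8 7-8 2-5 8"/><path data-order="1" d="M411 188l-8 4-6 5-5 0-3 2-5 5"/><path data-order="2" d="M77 173l14 14 1 5 4 4 3 5 0 16-11 14-4 12-5 6-2 6-5 8 0 2-3 3 0 5"/><path data-order="2" d="M79 165l-2 2 0 6"/><path data-order="1" d="M220 140l1-12 2-1 0-6 2-5 0-3 3-2 0-3 1-1 0-11 3-5 0-7"/><path data-order="1" d="M413 119l15 0 9-7 8-1 12-8 0-3 4-5"/><path data-order="1" d="M255 116l-3-3-8-16-11-10-1-3"/><path data-order="1" d="M545 113l-4-6-5-4-7-2-2 4"/><path data-order="2" d="M527 105l-10 11-5 3-7 1-4 3-2 0-2-2-8 0-14-14-4 0-10-4 0-8"/><path data-order="2" d="M461 95l3-6 1-6 3-4 0-3 7-8 0-4 4-8 0-5-2-2-4-14-4-8-24 0-1 1-8 0-1-1-31 0-3 2-2 0-4 3-10 0"/><path data-order="1" d="M527 87l0 18"/><path data-order="2" d="M232 84l0-3-3-4-2-1"/><path data-order="1" d="M52 81l4 10 0 14 3 6 8 8 4 1 5 5 0 8-3 6 0 22 3 4 0 7 1 1"/><path data-order="2" d="M227 76l-7-1-3-3-12 0-4 3-4 0-4 4-8 1-22 12-7 0-4 3-4 0-3 2-2 0-6 4-13 0-9 8-3 0-9 6-3 4-9 8-3 6 0 6-8 12-1 14"/><path data-order="1" d="M376 69l0-1 7-7 2-5 0-4 2-1 1-16-3-3"/><path data-order="1" d="M280 47l-1-2-11 0-11 11-25 1-5 6 0 13"/><path data-order="2" d="M385 32l-8 1-4 3-17 1-7-2-9-8-7 0"/>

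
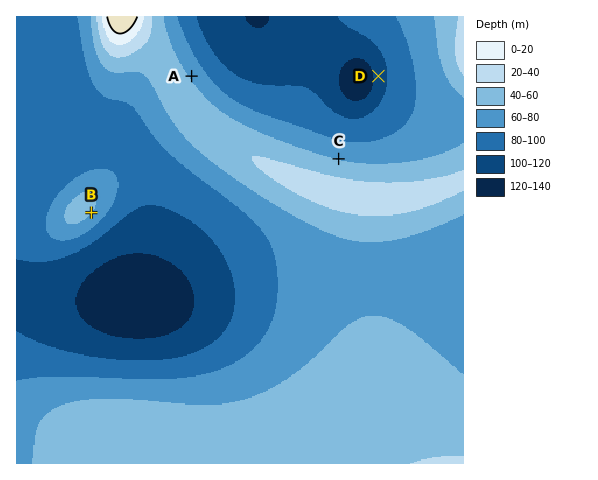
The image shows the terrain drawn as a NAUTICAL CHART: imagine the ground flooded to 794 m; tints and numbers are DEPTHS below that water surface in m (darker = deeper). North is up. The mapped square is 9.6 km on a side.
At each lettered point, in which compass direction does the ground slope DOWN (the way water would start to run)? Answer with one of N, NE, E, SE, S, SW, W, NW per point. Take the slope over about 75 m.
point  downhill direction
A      NE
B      SE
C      N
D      W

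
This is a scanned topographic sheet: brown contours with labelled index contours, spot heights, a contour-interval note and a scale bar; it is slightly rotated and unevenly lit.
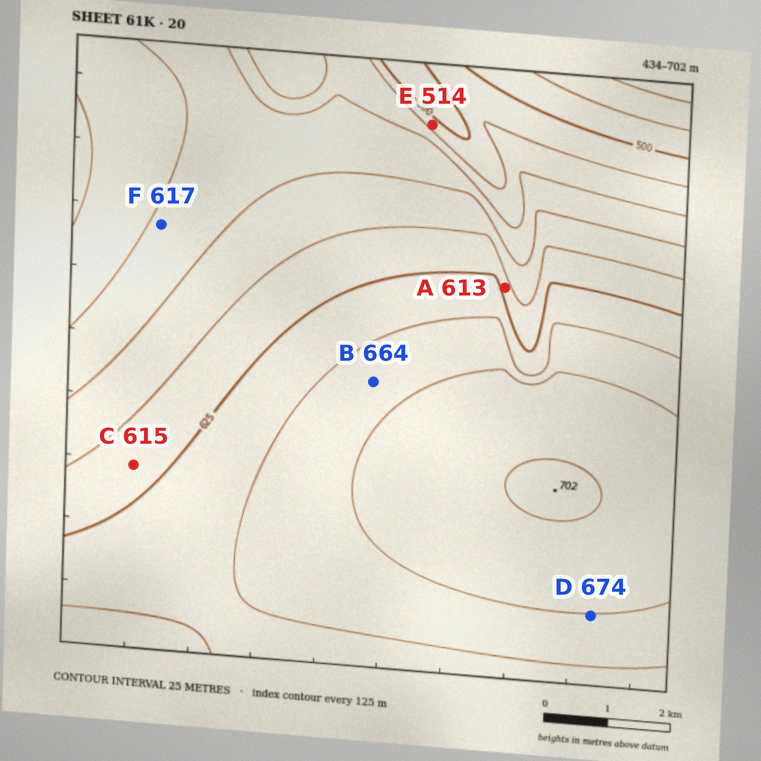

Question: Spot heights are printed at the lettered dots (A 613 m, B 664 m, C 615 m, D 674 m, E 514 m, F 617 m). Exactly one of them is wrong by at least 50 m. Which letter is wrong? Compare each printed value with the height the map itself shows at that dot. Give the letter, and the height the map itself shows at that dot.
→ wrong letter F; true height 555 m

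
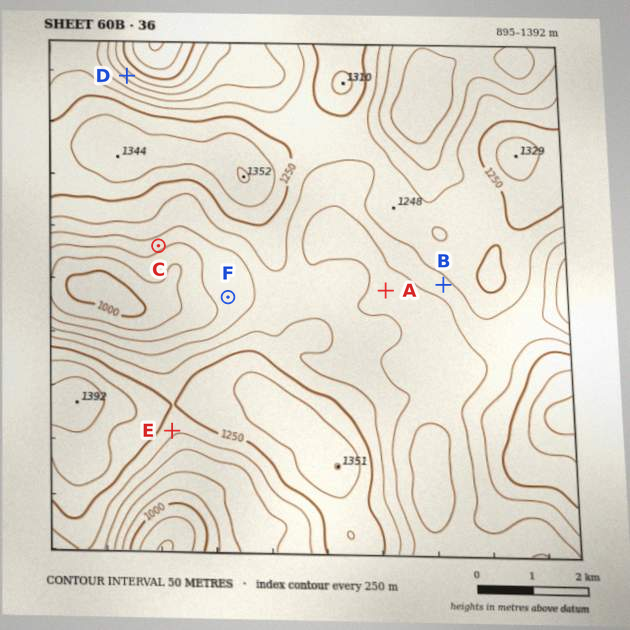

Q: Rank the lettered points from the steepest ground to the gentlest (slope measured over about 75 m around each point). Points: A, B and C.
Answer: C B A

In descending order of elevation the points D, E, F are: E F D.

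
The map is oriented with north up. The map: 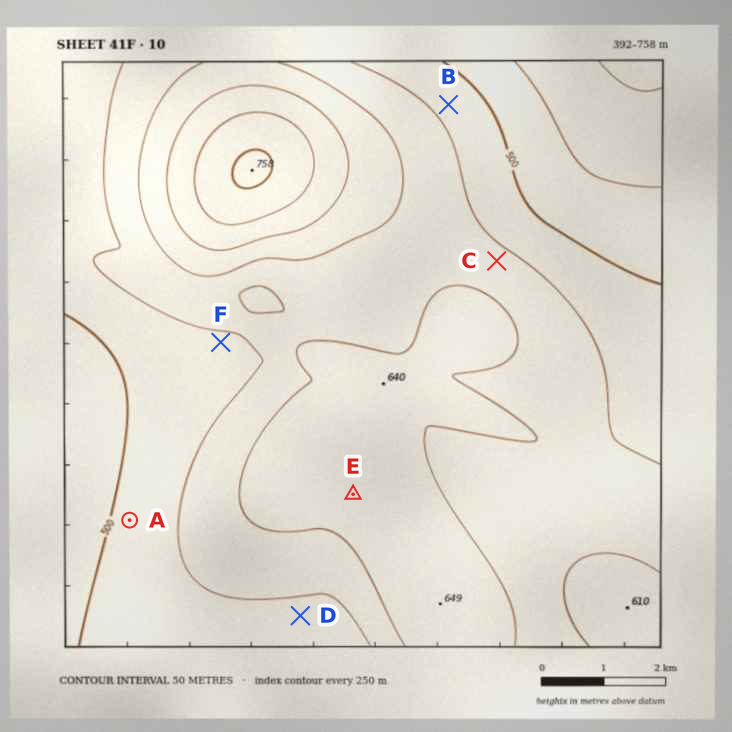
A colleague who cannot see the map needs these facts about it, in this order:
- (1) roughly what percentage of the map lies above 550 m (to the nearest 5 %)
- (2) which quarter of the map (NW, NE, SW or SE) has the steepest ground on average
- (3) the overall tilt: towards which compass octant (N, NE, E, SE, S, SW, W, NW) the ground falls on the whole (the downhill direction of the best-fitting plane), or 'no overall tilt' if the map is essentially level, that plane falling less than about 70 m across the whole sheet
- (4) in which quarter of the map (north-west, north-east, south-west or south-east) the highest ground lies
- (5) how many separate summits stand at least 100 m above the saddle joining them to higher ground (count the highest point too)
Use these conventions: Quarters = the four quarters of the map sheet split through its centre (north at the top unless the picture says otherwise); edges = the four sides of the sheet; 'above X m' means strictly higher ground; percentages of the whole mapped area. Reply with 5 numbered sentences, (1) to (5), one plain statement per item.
(1) Ground above 550 m makes up about 65 % of the sheet.
(2) The steepest ground, on average, is in the north-west quarter.
(3) There is no overall tilt: the best-fitting plane is nearly level.
(4) Look to the north-west quarter for the highest ground.
(5) Counting only tops that stand 100 m proud, the map has 1 summit.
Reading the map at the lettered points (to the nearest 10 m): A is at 510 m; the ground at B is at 530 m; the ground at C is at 570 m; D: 540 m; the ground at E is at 630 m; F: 530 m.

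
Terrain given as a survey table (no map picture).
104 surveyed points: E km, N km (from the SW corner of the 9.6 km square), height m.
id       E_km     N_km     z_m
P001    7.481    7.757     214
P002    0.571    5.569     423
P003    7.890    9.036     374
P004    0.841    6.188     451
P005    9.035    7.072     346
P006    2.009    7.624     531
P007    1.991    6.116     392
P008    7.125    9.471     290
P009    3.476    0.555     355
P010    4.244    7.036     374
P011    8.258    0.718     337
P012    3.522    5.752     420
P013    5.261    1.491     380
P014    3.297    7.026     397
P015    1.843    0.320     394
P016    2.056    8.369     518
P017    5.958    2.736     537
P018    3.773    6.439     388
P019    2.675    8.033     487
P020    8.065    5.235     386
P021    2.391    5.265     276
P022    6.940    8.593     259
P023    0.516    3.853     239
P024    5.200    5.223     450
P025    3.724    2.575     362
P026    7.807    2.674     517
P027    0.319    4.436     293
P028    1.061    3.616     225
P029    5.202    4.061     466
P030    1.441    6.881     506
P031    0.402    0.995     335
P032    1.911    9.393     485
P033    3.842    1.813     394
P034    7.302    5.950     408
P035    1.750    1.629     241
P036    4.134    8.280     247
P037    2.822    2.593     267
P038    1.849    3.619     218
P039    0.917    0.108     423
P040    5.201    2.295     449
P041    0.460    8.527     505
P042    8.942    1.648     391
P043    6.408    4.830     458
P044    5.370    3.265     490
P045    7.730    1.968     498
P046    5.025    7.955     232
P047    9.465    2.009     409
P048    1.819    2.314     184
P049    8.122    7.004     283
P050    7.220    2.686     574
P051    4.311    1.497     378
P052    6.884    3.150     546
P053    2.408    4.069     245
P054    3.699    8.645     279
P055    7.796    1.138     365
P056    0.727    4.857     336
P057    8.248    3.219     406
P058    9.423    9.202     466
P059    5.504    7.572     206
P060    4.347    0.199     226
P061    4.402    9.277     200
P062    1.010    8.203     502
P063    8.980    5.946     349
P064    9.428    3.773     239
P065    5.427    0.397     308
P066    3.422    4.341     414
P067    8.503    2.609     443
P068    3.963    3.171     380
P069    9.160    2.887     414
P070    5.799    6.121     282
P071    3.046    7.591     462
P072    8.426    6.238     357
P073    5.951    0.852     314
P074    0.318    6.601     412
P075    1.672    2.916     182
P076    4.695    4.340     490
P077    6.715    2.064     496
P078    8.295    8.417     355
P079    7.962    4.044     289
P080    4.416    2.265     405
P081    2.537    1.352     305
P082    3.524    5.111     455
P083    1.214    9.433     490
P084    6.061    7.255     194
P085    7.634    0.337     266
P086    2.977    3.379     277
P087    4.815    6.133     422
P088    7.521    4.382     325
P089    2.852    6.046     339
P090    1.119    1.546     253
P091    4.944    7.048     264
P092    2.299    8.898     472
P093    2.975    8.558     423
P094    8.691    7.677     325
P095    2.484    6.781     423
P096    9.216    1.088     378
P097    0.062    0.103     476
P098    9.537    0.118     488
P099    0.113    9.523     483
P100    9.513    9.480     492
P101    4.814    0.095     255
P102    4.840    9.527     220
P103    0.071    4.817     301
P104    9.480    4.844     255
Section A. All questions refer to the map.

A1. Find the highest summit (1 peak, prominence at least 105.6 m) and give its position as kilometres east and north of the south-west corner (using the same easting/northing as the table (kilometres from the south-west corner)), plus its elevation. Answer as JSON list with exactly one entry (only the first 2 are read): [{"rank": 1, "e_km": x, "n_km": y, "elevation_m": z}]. [{"rank": 1, "e_km": 7.16, "n_km": 2.66, "elevation_m": 574}]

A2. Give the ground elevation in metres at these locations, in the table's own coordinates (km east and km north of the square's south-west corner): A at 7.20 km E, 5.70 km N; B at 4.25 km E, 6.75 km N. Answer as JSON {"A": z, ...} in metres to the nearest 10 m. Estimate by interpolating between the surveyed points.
{"A": 440, "B": 390}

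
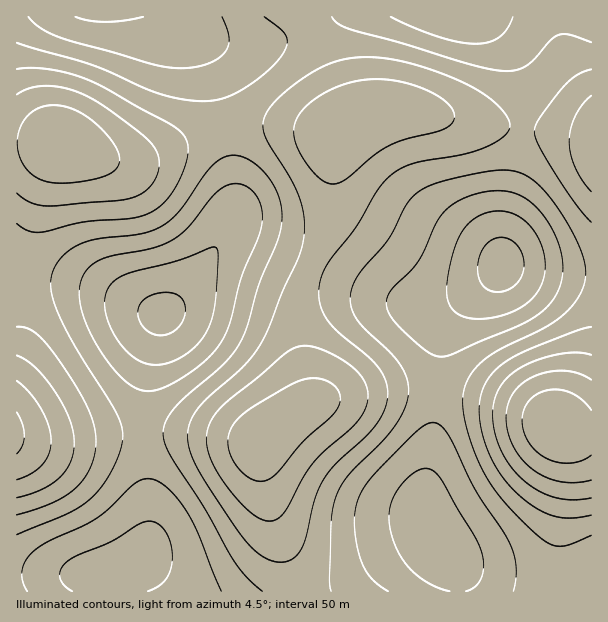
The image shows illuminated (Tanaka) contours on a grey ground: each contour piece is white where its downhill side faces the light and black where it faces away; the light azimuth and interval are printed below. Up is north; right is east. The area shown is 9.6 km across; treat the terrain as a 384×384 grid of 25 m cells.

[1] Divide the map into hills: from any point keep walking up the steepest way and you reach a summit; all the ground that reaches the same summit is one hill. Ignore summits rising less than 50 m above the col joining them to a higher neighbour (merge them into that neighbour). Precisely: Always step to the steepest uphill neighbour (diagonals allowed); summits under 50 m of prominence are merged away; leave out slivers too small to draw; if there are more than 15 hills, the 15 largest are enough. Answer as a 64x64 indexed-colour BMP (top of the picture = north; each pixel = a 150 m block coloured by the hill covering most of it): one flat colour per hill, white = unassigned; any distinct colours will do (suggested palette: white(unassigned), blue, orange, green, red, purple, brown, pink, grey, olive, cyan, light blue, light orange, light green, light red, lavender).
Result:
<image width="64" height="64" href="data:image/bmp;base64,Qk12CAAAAAAAAHYAAAAoAAAAQAAAAEAAAAABAAQAAAAAAAAIAAATCwAAEwsAABAAAAAAAAAA////ALR3HwAOf/8ALKAsACgn1gC9Z5QAS1aMAMJ34wB/f38AIr28AM++FwDox64AeLv/AIrfmACWmP8A1bDFAERERERBERERERERERERERERERERERERERREREREREREREREREERERERERERERERERERERERERERFERERERERERVVVVVVVEREREREREREREREREREREREREURERERERERFVVVVVVVVEREREREREREREREREREREREUREREREREREVVVVVVVVVRERERERERERERERERERERERRERERERERERVVVVVVVVVURERERERERERERERERERERRERERERERERFVVVVVVVVVRERERERERERERERERERERREREREREREREVVVVVVVVVVERERERERERERERERERERFERERERERERERVVVVVVVVVUREREREREREREREREREREURERERERERERFVVVVVVVVVREREREREREREREREREREUREREREREREREVVVVVVVVVVERERERERERERERERERERRERERERERERERVVVVVVVVVURERERERERERERERERERFERERERERERERFVVVVVVVVURERERERERERERERERERERREREREREREREVVVVVVVVVRERERERERERERERERERERFERERERERERERVVVVVVVVVEREREREREREREREREREREURERERERERERFVVVVVVVVURERERERERERERERERERERREREREREREREVVVVVVVVVRERERERERERERERERERERFERERERERERERVVVVVVVVVEREREREREREREREREREREURERERERERERFVVVVVVVVURERERERERERERERERERERREREREREREREVVVVVVVVVREREREREREREREREREREREURERERERERERVVVVVVVVVERERERERERERERERERERERRERERERERERFVVVVVVVVURERERERERERERERERERERFEREREREREREVVVVVVVVVREREREREREREREREREREREURERERERERERVVVVVVVVVERERERERERERERERERERERRERERERERERFVVVVVVVVVRERERERERERERERERERERFEREREREREREVVVVVVVVVVEREREREREREREREREREREURERERERERERVVVVVVVVVURERERERERERERERERERERRERERERERERFVVVVVVVVVRERERERERERERERERERERFEREREREREREVVVVVVVVVVEREREREREREREREREREREURERERERERERVVVVVVVVVVRERERERERERERERERERERFERERERERERFVVVVVVVVVVEREREREREREREREREREREUREREREREREVVVVVVVVVTMxERERERERERERERERERERFERERERERERVVVVVVVUzMzMREREREREREREREREiIiIRRERERERERFVVVVVVMzMzMzERERERERERERESIiIiIiIkREREREREVVVTMzMzMzMzMxEREREREREREiIiIiIiIiJEREREREQzMzMzMzMzMzMzERERERERESIiIiIiIiIiIiRERERGZjMzMzMzMzMzMzMxEREREREiIiIiIiIiIiIiImZmZmZmMzMzMzMzMzMzMzMRERERIiIiIiIiIiIiIiIiZmZmZmYzMzMzMzMzMzMzMxEREiIiIiIiIiIiIiIiIiJmZmZmZjMzMzMzMzMzMzMzMRIiIiIiIiIiIiIiIiIiImZmZmZmMzMzMzMzMzMzMzMyIiIiIiIiIiIiIiIiIiIiZmZmZmYzMzMzMzMzMzMzMzMiIiIiIiIiIiIiIiIiIiJmZmZmZjMzMzMzMzMzMzMzMyIiIiIiIiIiIiIiIiIiImZmZmZmMzMzMzMzMzMzMzMzIiIiIiIiIiIiIiIiIiIiJmZmZmYzMzMzMzMzMzMzMzMiIiIiIiIiIiIiIiIiIiImZmZmZjMzMzMzMzMzMzMzMyIiIiIiIiIiIiIiIiIiIiZmZmZmMzMzMzMzMzMzMzMzIiIiIiIiIiIiIiIiIiIiJmZmZmYzMzMzMzMzMzMzMzMiIiIiIiIiIiIiIiIiIiIiZmZmZjMzMzMzMzMzMzMzMyIiIiIiIiIiIiIiIiIiIiJmZmZmMzMzMzMzMzMzMzMzIiIiIiIiIiIiIiIiIiIiImZmZmYzMzMzMzMzMzMzMzIiIiIiIiIiIiIiIiIiIiIiZmZmZjMzMzMzMzMzMzMzMiIiIiIiIiIiIiIiIiIiIiJmZmZmMzMzMzMzMzMzMzMyIiIiIiIiIiIiIiIiIiIiImZmZmYzMzMzMzMzMzMzMzIiIiIiIiIiIiIiIiIiIiIiJmZmZjMzMzMzMzMzMzMzMiIiIiIiIiIiIiIiIiIiIiImZmZmMzMzMzMzMzMzMzMiIiIiIiIiIiIiIiIiIiIiImZmZmYzMzMzMzMzMzMzMyIiIiIiIiIiIiIiIiIiIiIiZmZmZjMzMzMzMzMzMzMzIiIiIiIiIiIiIiIiIiIiIiJmZmZmMzMzMzMzMzMzMzIiIiIiIiIiIiIiIiIiIiIiImZmZmYzMzMzMzMzMzMzMiIiIiIiIiIiIiIiIiIiIiImZmZmZjMzMzMzMzMzMzMiIiIiIiIiIiIiIiIiIiIiIiZmZmZmMzMzMzMzMzMzMyJVVVVVIiIiIiIiIiIiIiIiZmZmZmYzMzMzMzMzMzM1VVVVVVVVIiIiIiIiIiIiIiZmZmZmZjMzMzMzMzMzM1VVVVVVVVVVIiIiIiIiIiIiZmZmZmZm"/>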